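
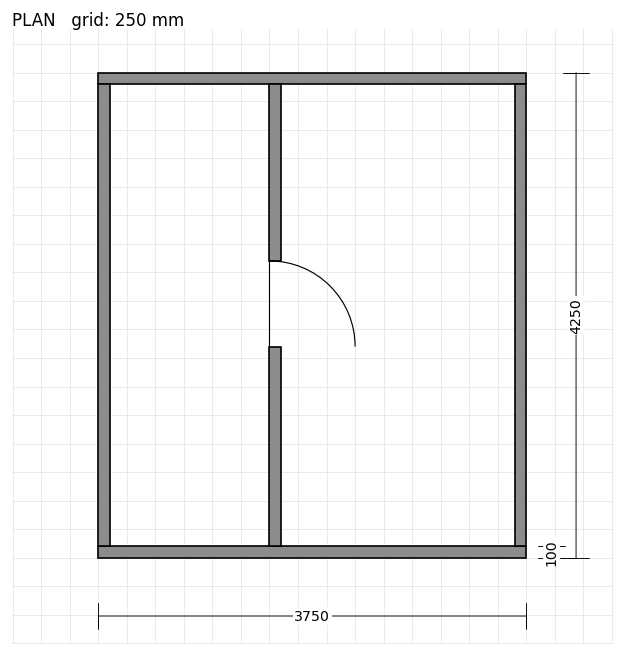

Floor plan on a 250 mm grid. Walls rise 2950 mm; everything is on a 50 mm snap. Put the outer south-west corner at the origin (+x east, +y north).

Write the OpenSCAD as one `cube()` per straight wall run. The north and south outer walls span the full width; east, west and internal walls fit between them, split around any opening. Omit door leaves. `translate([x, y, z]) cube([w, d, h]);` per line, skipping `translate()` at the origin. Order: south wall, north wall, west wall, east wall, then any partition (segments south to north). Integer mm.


cube([3750, 100, 2950]);
translate([0, 4150, 0]) cube([3750, 100, 2950]);
translate([0, 100, 0]) cube([100, 4050, 2950]);
translate([3650, 100, 0]) cube([100, 4050, 2950]);
translate([1500, 100, 0]) cube([100, 1750, 2950]);
translate([1500, 2600, 0]) cube([100, 1550, 2950]);


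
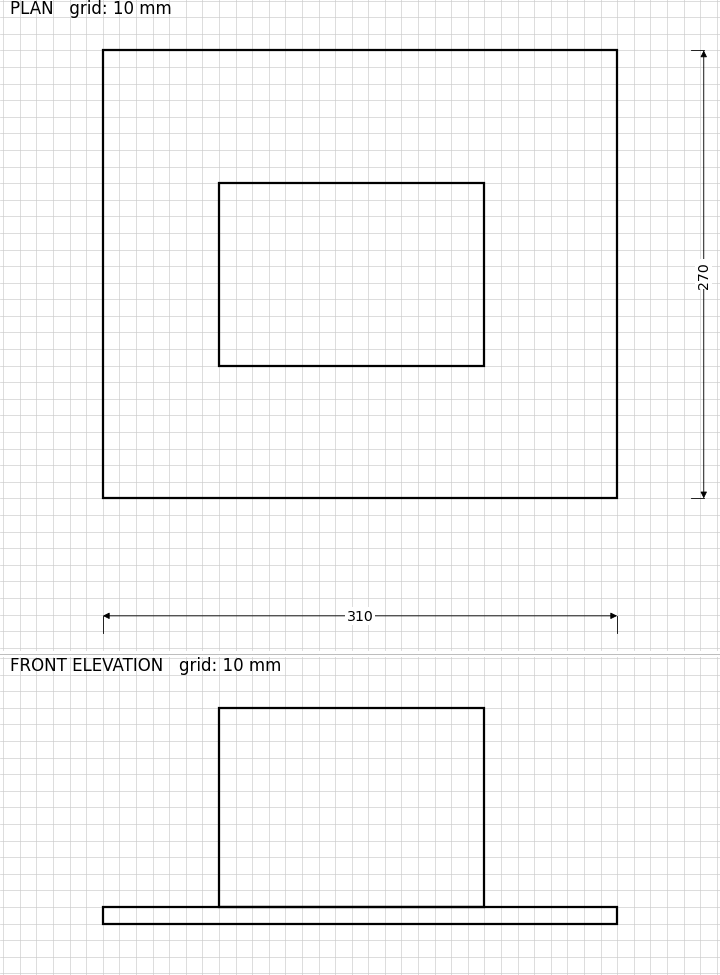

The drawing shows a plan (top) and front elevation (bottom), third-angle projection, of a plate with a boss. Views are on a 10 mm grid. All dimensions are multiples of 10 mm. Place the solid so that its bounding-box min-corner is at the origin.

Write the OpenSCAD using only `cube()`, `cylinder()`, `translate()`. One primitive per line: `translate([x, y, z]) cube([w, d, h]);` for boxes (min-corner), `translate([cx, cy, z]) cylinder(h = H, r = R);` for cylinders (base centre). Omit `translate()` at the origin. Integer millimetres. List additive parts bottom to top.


cube([310, 270, 10]);
translate([70, 80, 10]) cube([160, 110, 120]);


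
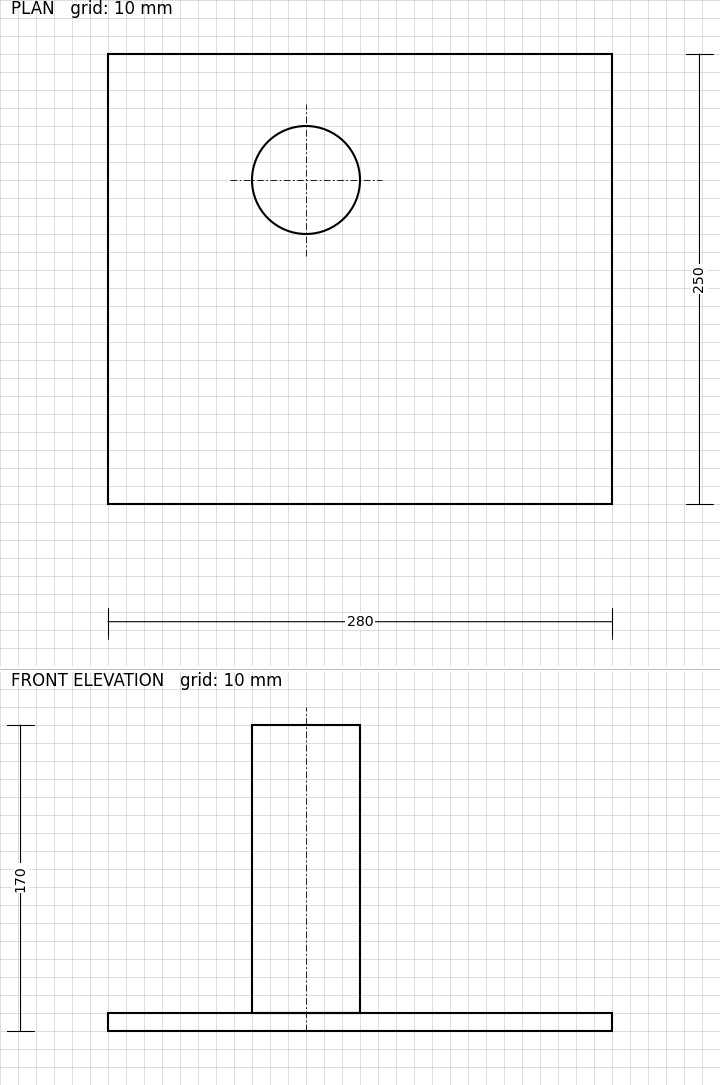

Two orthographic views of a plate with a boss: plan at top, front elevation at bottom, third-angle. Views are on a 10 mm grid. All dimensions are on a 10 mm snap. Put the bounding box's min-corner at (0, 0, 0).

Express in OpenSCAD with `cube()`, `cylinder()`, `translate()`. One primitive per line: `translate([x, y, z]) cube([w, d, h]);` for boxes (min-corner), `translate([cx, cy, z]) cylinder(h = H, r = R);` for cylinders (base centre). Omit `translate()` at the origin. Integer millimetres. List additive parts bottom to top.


cube([280, 250, 10]);
translate([110, 180, 10]) cylinder(h = 160, r = 30);


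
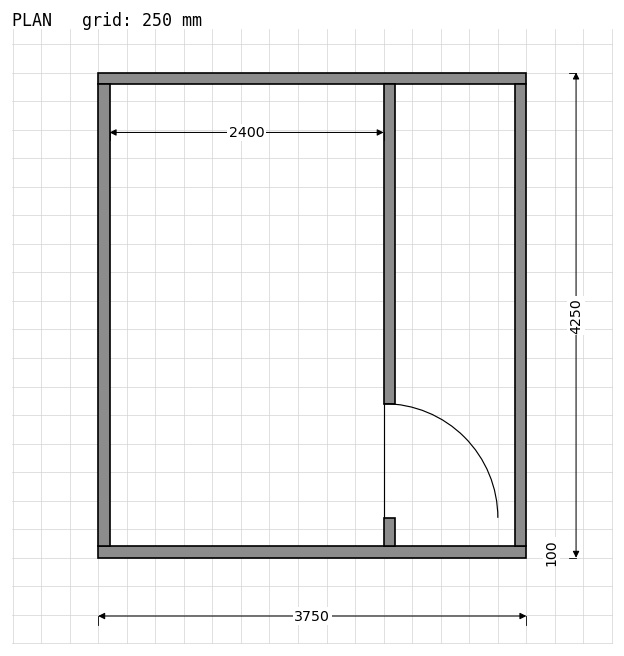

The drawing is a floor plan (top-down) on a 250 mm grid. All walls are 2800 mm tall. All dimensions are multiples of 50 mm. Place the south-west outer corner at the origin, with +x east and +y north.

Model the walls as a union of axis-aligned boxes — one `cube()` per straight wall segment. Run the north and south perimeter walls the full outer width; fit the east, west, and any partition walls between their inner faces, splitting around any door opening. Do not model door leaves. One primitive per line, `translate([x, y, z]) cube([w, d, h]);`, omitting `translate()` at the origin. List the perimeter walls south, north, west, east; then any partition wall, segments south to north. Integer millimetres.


cube([3750, 100, 2800]);
translate([0, 4150, 0]) cube([3750, 100, 2800]);
translate([0, 100, 0]) cube([100, 4050, 2800]);
translate([3650, 100, 0]) cube([100, 4050, 2800]);
translate([2500, 100, 0]) cube([100, 250, 2800]);
translate([2500, 1350, 0]) cube([100, 2800, 2800]);


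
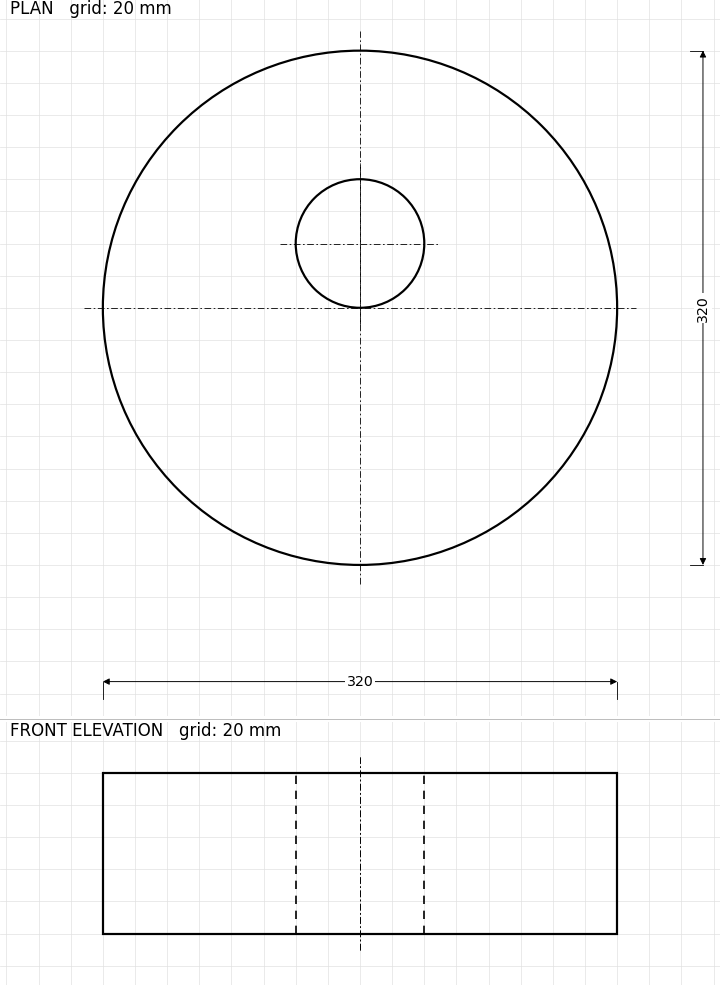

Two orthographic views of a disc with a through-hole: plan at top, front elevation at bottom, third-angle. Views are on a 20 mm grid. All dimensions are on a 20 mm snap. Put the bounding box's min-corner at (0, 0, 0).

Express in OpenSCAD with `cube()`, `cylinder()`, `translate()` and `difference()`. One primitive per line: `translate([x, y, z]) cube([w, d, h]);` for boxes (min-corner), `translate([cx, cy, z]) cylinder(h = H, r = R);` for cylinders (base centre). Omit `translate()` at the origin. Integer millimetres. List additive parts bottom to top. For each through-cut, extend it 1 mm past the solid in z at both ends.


difference() {
  translate([160, 160, 0]) cylinder(h = 100, r = 160);
  translate([160, 200, -1]) cylinder(h = 102, r = 40);
}


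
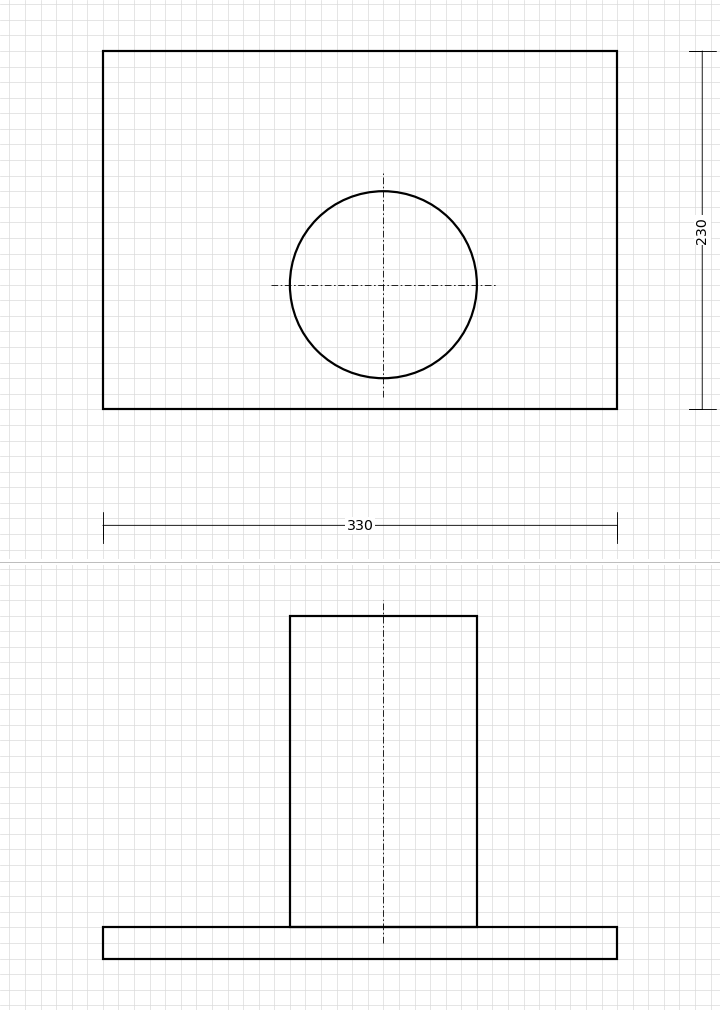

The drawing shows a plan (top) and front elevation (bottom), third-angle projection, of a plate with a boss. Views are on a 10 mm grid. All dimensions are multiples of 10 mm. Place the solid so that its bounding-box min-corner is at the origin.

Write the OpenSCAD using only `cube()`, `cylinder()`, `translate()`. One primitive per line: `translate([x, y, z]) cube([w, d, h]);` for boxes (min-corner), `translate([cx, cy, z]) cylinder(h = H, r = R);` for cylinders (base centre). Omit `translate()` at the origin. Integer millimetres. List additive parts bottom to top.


cube([330, 230, 20]);
translate([180, 80, 20]) cylinder(h = 200, r = 60);


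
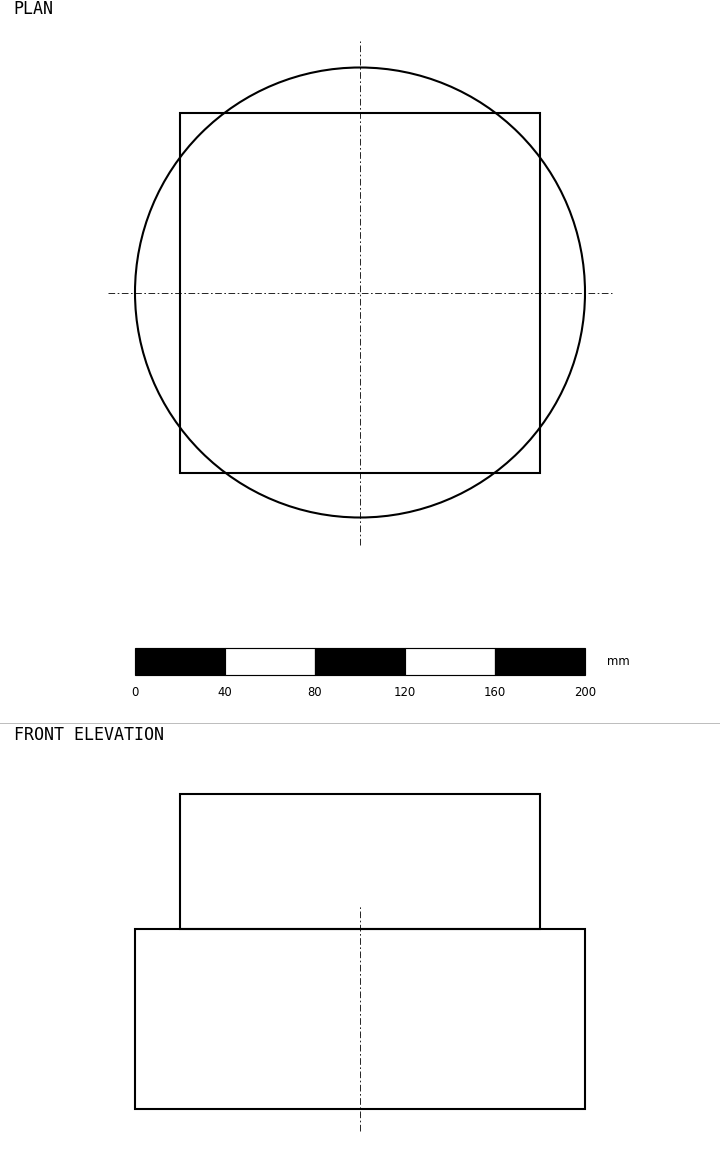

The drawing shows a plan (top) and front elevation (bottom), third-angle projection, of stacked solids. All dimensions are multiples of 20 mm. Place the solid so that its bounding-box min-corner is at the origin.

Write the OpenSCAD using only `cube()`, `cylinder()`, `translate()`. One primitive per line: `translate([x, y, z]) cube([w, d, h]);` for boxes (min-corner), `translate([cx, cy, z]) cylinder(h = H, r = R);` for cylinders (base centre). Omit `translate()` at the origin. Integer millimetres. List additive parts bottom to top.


translate([100, 100, 0]) cylinder(h = 80, r = 100);
translate([20, 20, 80]) cube([160, 160, 60]);


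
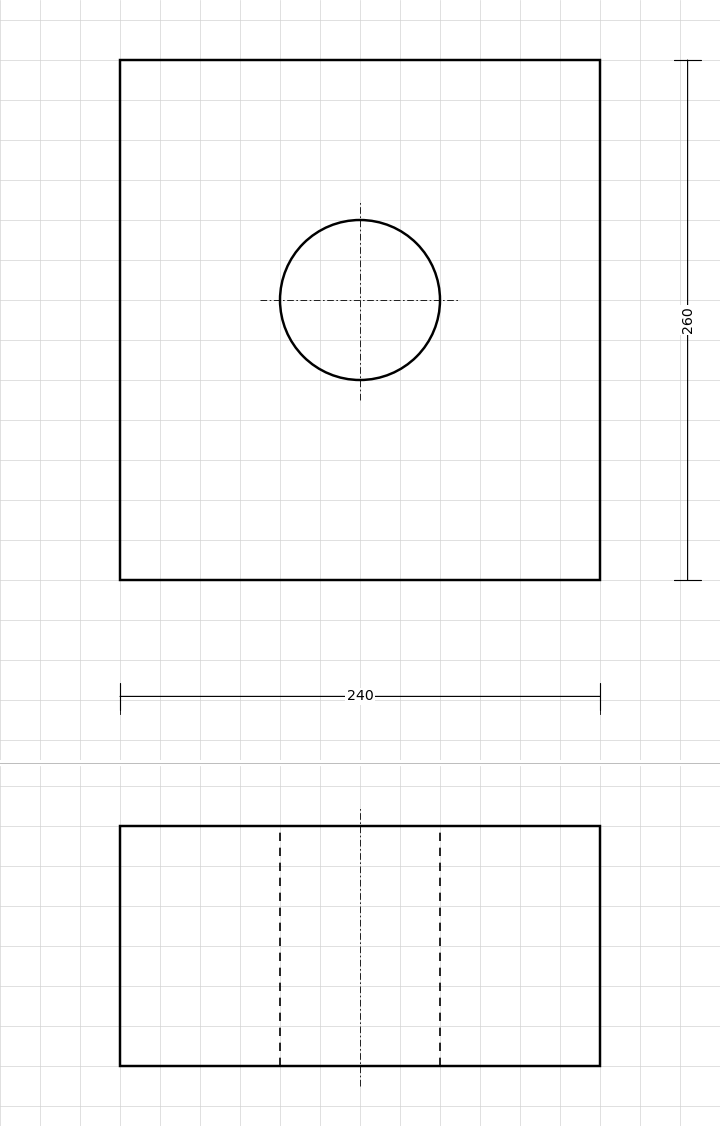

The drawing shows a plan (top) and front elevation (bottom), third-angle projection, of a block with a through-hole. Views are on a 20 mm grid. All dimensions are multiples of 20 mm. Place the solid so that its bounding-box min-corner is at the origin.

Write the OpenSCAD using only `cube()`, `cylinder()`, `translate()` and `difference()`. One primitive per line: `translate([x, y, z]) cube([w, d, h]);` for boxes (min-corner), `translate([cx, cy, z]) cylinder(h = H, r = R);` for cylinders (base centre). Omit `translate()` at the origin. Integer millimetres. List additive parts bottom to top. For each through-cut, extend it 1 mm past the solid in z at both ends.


difference() {
  cube([240, 260, 120]);
  translate([120, 140, -1]) cylinder(h = 122, r = 40);
}


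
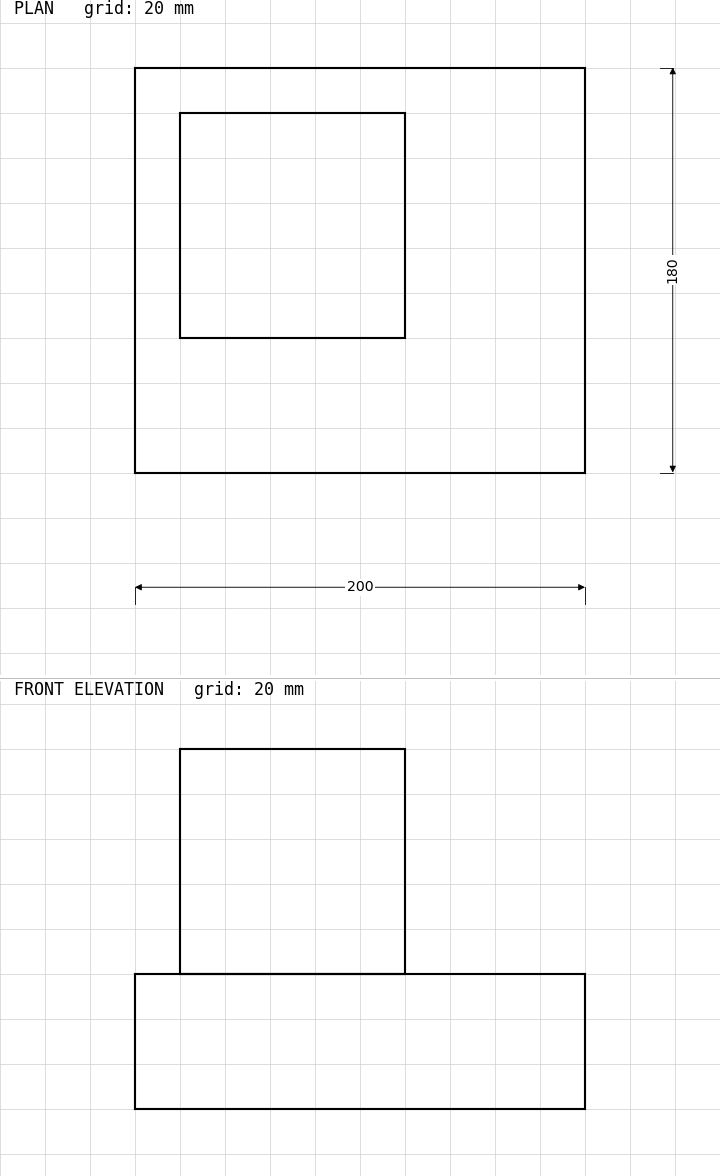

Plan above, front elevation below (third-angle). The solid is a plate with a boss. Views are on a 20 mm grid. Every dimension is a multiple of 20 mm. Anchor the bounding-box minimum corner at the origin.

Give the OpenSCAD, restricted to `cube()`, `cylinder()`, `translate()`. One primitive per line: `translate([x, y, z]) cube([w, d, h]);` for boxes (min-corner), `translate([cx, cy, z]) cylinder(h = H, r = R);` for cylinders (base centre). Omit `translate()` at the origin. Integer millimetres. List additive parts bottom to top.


cube([200, 180, 60]);
translate([20, 60, 60]) cube([100, 100, 100]);


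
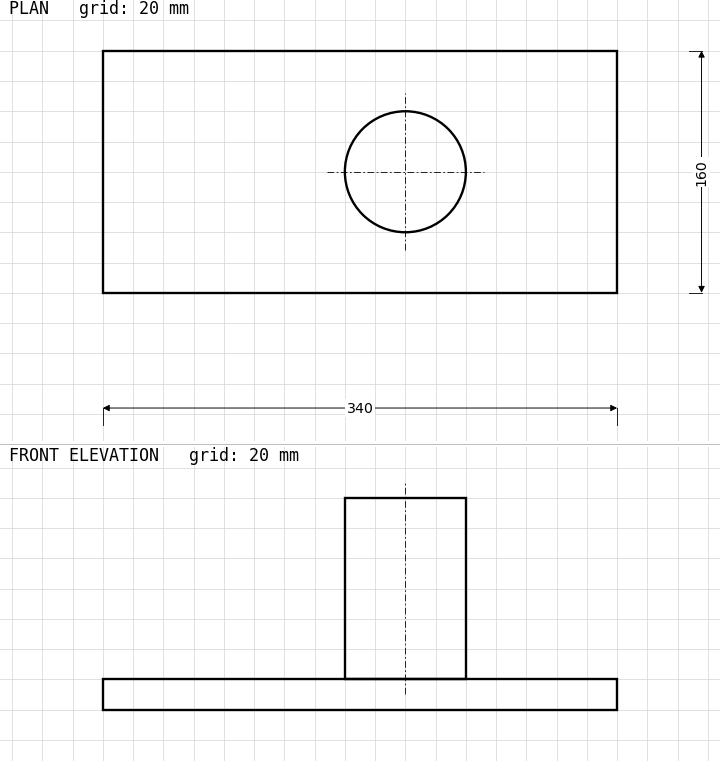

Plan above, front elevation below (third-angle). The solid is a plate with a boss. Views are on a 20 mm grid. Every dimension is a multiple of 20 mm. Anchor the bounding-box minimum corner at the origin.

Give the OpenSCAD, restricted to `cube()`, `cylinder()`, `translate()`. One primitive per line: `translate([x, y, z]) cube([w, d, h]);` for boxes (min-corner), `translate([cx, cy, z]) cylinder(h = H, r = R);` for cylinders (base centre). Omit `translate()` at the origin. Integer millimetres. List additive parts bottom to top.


cube([340, 160, 20]);
translate([200, 80, 20]) cylinder(h = 120, r = 40);


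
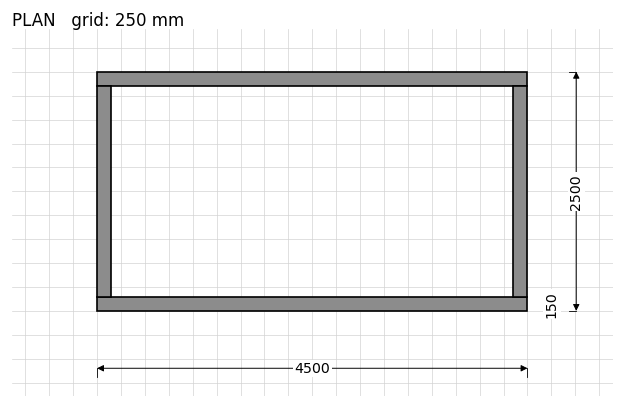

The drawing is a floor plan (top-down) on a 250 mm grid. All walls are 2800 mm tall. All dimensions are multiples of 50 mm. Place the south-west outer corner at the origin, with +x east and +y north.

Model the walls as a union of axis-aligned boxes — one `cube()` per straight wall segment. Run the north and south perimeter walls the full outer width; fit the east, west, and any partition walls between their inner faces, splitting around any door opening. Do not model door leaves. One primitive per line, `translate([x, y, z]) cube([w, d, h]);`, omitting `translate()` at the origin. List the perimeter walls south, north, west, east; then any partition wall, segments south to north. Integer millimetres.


cube([4500, 150, 2800]);
translate([0, 2350, 0]) cube([4500, 150, 2800]);
translate([0, 150, 0]) cube([150, 2200, 2800]);
translate([4350, 150, 0]) cube([150, 2200, 2800]);


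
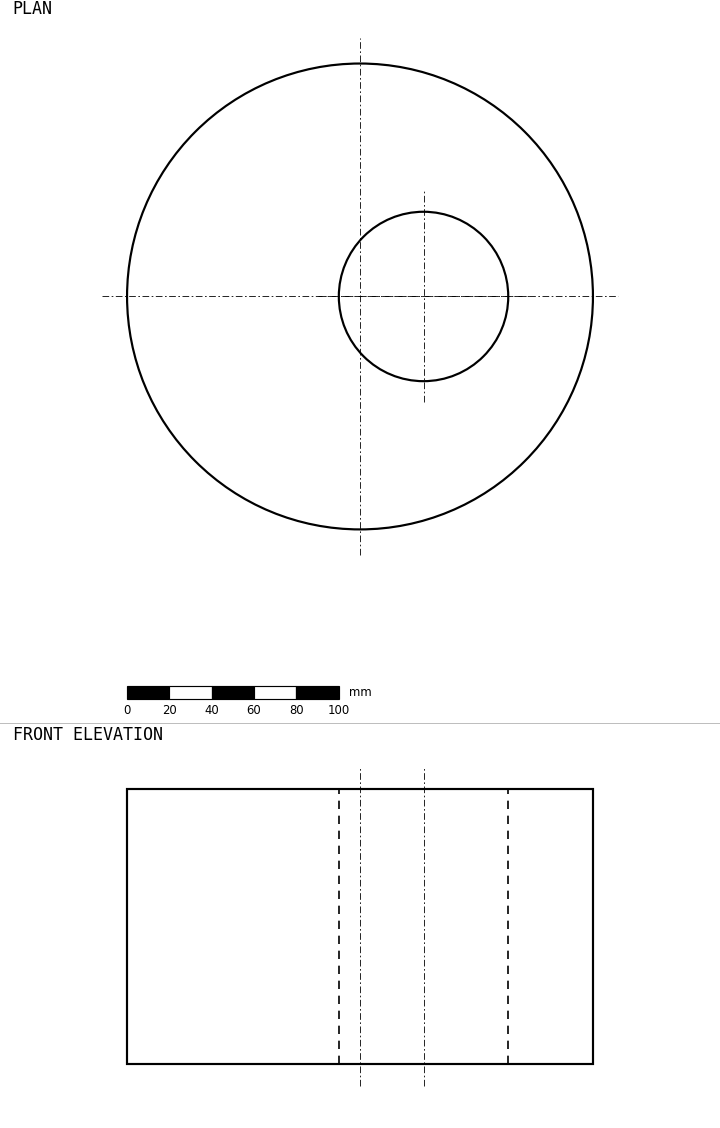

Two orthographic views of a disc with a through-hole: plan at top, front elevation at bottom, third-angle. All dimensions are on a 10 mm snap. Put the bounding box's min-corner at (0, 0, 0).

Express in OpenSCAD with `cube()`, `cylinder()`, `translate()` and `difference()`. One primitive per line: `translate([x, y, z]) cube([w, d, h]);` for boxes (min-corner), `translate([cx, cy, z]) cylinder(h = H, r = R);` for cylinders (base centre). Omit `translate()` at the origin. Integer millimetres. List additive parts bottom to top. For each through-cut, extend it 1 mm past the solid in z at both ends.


difference() {
  translate([110, 110, 0]) cylinder(h = 130, r = 110);
  translate([140, 110, -1]) cylinder(h = 132, r = 40);
}


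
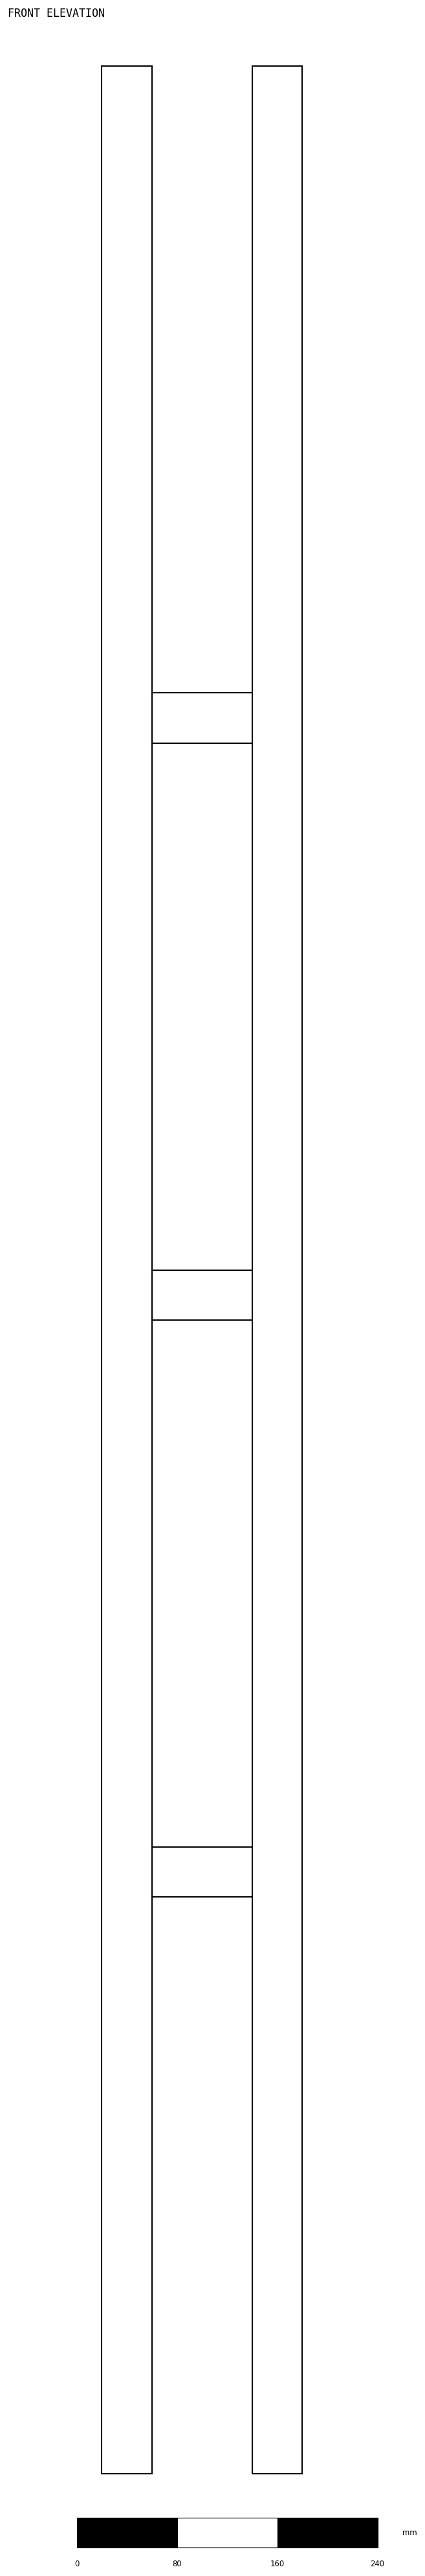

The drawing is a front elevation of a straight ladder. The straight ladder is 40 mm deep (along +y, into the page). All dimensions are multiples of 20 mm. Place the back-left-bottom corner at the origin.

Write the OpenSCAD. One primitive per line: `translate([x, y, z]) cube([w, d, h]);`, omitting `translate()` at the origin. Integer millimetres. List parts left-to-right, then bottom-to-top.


cube([40, 40, 1920]);
translate([40, 0, 460]) cube([80, 40, 40]);
translate([40, 0, 920]) cube([80, 40, 40]);
translate([40, 0, 1380]) cube([80, 40, 40]);
translate([120, 0, 0]) cube([40, 40, 1920]);


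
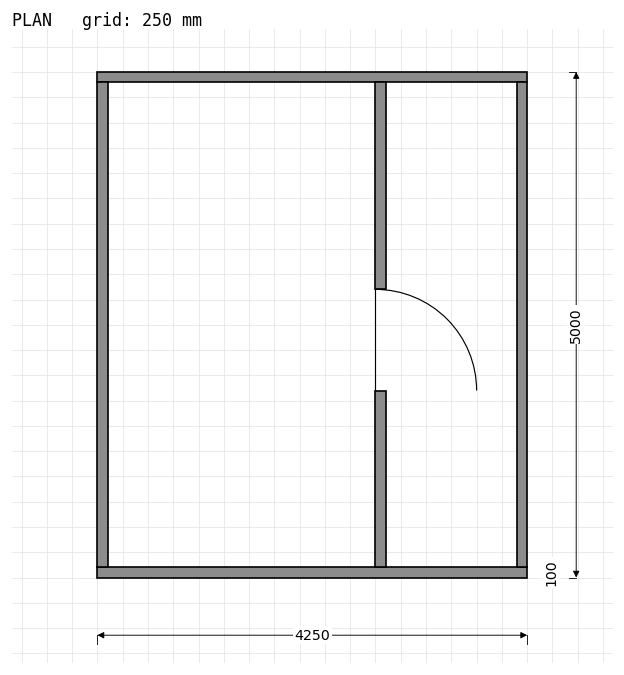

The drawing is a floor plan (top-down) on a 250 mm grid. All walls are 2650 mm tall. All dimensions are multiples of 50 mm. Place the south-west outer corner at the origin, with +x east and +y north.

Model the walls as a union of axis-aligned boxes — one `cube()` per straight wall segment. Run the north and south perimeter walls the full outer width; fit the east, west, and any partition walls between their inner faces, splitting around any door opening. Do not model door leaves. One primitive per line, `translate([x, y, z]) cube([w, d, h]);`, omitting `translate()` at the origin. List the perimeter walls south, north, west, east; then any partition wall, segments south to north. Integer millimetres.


cube([4250, 100, 2650]);
translate([0, 4900, 0]) cube([4250, 100, 2650]);
translate([0, 100, 0]) cube([100, 4800, 2650]);
translate([4150, 100, 0]) cube([100, 4800, 2650]);
translate([2750, 100, 0]) cube([100, 1750, 2650]);
translate([2750, 2850, 0]) cube([100, 2050, 2650]);


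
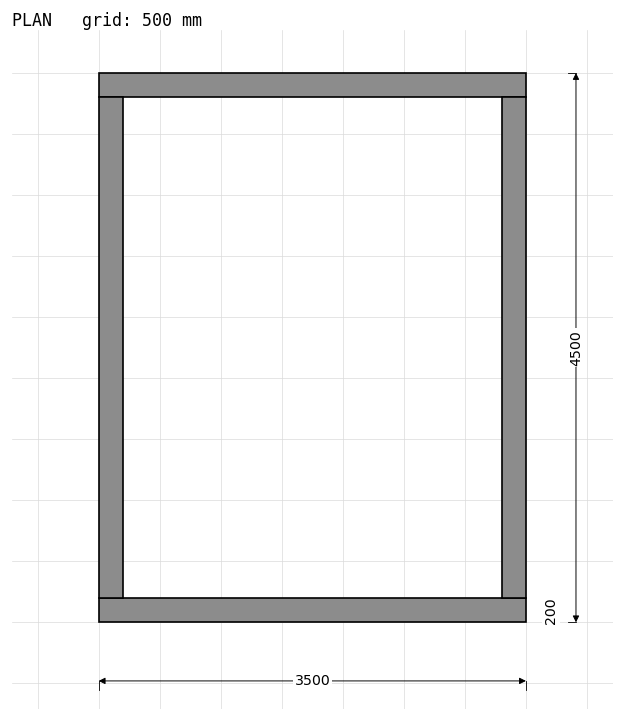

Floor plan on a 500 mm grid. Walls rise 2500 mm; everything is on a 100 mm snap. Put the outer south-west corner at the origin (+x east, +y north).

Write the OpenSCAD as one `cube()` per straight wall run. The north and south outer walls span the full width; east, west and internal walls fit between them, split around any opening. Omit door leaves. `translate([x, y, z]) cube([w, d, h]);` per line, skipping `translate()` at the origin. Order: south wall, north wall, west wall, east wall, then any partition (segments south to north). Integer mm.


cube([3500, 200, 2500]);
translate([0, 4300, 0]) cube([3500, 200, 2500]);
translate([0, 200, 0]) cube([200, 4100, 2500]);
translate([3300, 200, 0]) cube([200, 4100, 2500]);


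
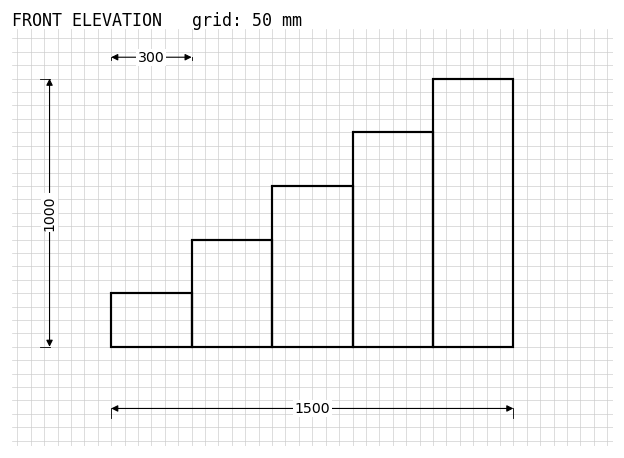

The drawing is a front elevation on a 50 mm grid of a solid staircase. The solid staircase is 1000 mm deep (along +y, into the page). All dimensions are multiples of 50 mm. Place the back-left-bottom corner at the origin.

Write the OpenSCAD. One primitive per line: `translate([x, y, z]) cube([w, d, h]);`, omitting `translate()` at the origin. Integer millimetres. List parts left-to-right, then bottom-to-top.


cube([300, 1000, 200]);
translate([300, 0, 0]) cube([300, 1000, 400]);
translate([600, 0, 0]) cube([300, 1000, 600]);
translate([900, 0, 0]) cube([300, 1000, 800]);
translate([1200, 0, 0]) cube([300, 1000, 1000]);


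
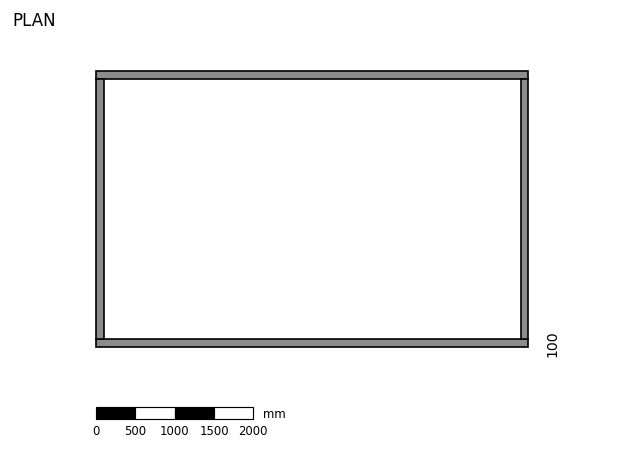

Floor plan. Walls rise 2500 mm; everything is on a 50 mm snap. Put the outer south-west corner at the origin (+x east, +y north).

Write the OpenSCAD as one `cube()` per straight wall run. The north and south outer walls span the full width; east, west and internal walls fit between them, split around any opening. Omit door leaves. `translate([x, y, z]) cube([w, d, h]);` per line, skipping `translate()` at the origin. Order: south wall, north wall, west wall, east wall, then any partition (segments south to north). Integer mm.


cube([5500, 100, 2500]);
translate([0, 3400, 0]) cube([5500, 100, 2500]);
translate([0, 100, 0]) cube([100, 3300, 2500]);
translate([5400, 100, 0]) cube([100, 3300, 2500]);


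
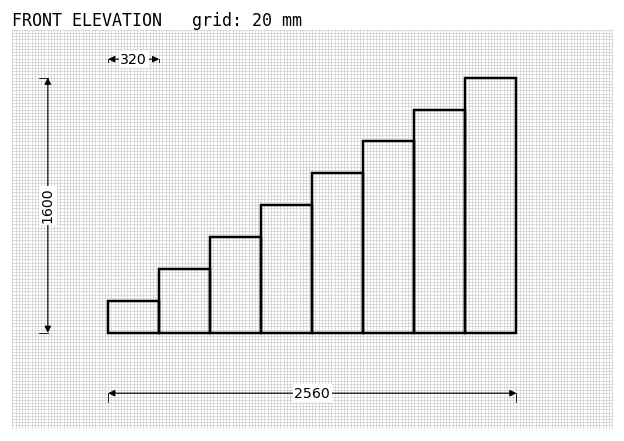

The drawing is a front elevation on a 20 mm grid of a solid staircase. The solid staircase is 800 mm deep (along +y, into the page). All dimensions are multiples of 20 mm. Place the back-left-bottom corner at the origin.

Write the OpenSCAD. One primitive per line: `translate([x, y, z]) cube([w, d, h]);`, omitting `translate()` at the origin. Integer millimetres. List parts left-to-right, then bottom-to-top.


cube([320, 800, 200]);
translate([320, 0, 0]) cube([320, 800, 400]);
translate([640, 0, 0]) cube([320, 800, 600]);
translate([960, 0, 0]) cube([320, 800, 800]);
translate([1280, 0, 0]) cube([320, 800, 1000]);
translate([1600, 0, 0]) cube([320, 800, 1200]);
translate([1920, 0, 0]) cube([320, 800, 1400]);
translate([2240, 0, 0]) cube([320, 800, 1600]);


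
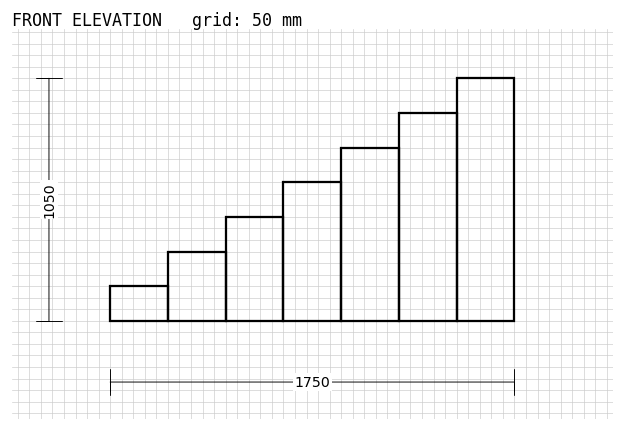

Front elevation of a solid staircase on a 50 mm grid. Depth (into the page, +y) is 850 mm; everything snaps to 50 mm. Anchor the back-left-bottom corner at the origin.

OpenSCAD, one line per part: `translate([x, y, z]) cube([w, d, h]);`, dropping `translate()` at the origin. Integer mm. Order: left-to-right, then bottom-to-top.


cube([250, 850, 150]);
translate([250, 0, 0]) cube([250, 850, 300]);
translate([500, 0, 0]) cube([250, 850, 450]);
translate([750, 0, 0]) cube([250, 850, 600]);
translate([1000, 0, 0]) cube([250, 850, 750]);
translate([1250, 0, 0]) cube([250, 850, 900]);
translate([1500, 0, 0]) cube([250, 850, 1050]);


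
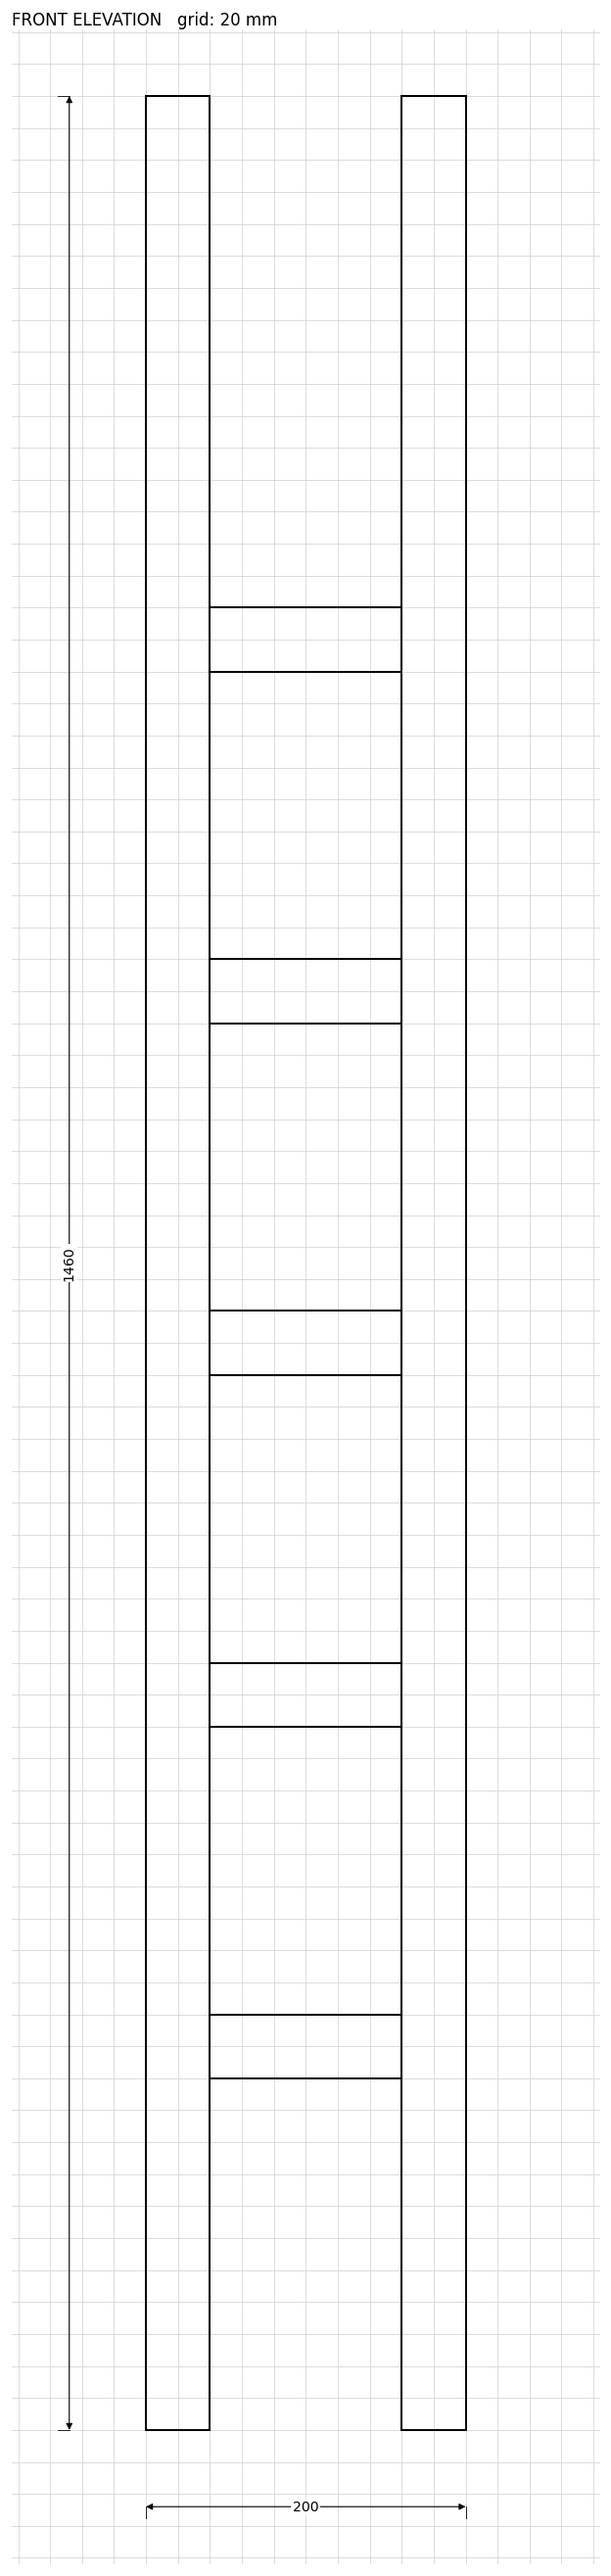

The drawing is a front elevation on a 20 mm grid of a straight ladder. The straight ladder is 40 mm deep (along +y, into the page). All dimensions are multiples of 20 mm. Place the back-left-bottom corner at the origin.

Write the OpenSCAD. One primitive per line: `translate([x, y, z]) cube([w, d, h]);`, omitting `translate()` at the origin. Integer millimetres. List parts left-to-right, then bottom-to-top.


cube([40, 40, 1460]);
translate([40, 0, 220]) cube([120, 40, 40]);
translate([40, 0, 440]) cube([120, 40, 40]);
translate([40, 0, 660]) cube([120, 40, 40]);
translate([40, 0, 880]) cube([120, 40, 40]);
translate([40, 0, 1100]) cube([120, 40, 40]);
translate([160, 0, 0]) cube([40, 40, 1460]);


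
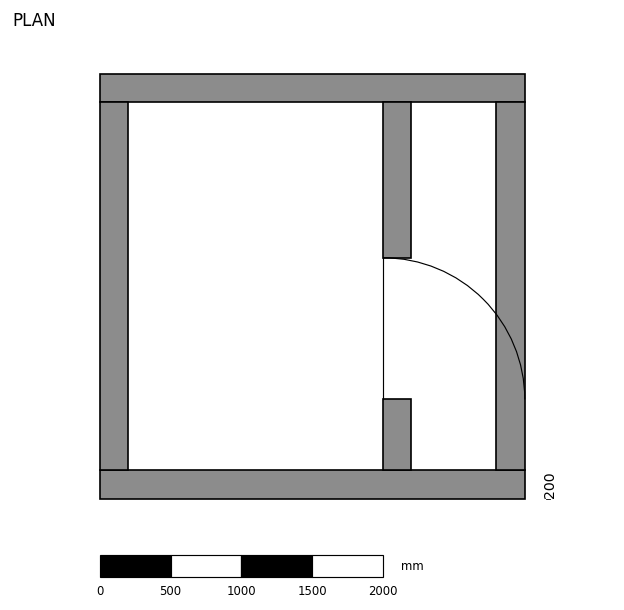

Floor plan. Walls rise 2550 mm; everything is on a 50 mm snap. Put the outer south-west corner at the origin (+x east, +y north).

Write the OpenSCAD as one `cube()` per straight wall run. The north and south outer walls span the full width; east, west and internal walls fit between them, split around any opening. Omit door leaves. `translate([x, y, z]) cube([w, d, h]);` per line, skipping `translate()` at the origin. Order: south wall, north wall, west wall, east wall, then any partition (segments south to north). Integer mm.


cube([3000, 200, 2550]);
translate([0, 2800, 0]) cube([3000, 200, 2550]);
translate([0, 200, 0]) cube([200, 2600, 2550]);
translate([2800, 200, 0]) cube([200, 2600, 2550]);
translate([2000, 200, 0]) cube([200, 500, 2550]);
translate([2000, 1700, 0]) cube([200, 1100, 2550]);


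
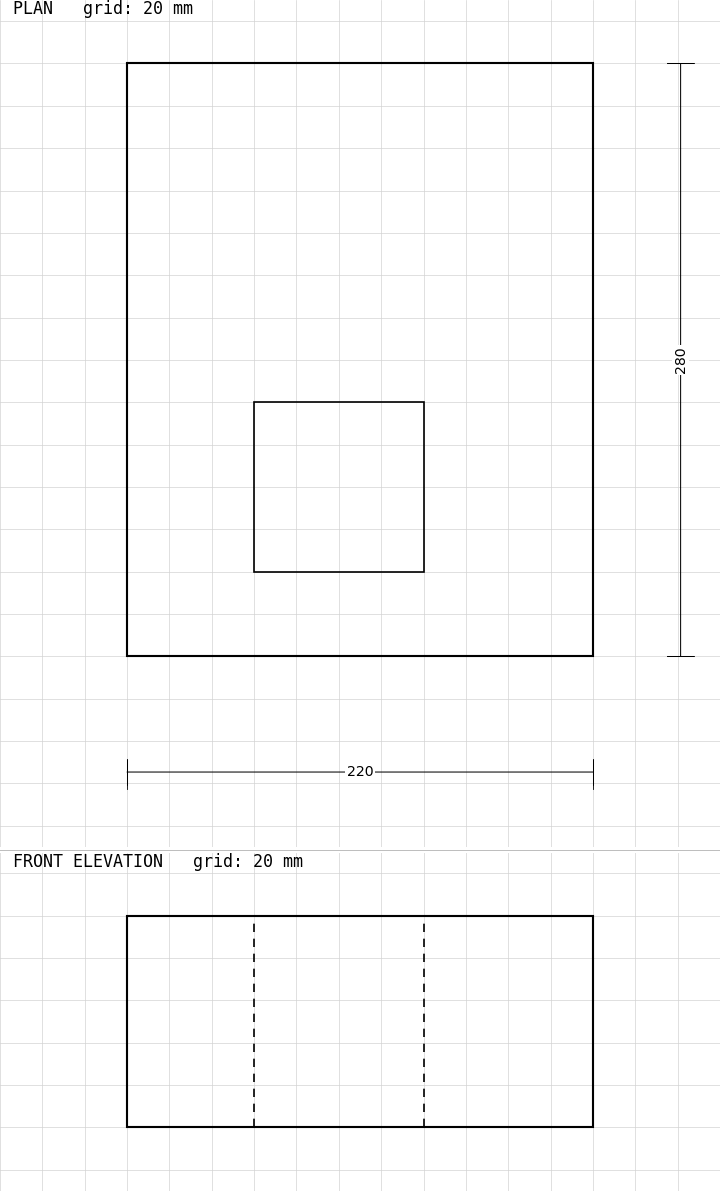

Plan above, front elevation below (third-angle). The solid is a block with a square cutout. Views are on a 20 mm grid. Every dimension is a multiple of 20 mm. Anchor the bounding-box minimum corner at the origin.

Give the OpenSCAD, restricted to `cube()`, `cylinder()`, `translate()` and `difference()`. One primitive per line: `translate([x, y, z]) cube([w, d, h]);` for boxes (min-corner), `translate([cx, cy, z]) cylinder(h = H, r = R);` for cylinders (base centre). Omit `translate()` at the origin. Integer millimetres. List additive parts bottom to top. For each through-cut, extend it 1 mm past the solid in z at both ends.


difference() {
  cube([220, 280, 100]);
  translate([60, 40, -1]) cube([80, 80, 102]);
}


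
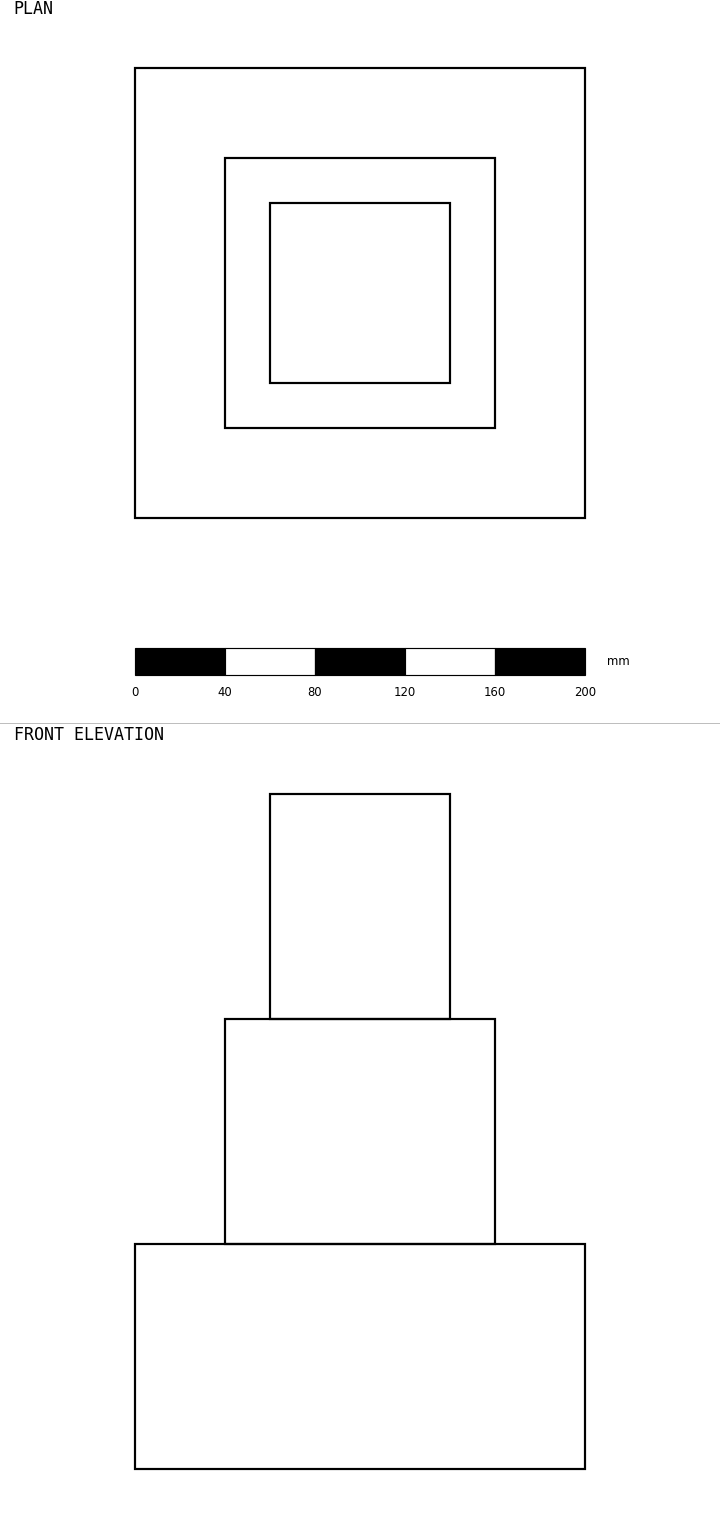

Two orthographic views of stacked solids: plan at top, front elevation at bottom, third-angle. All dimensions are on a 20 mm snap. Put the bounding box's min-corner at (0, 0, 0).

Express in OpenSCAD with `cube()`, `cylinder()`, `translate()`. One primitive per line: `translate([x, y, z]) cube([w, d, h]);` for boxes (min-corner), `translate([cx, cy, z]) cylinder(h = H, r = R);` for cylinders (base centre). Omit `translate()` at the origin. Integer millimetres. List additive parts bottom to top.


cube([200, 200, 100]);
translate([40, 40, 100]) cube([120, 120, 100]);
translate([60, 60, 200]) cube([80, 80, 100]);


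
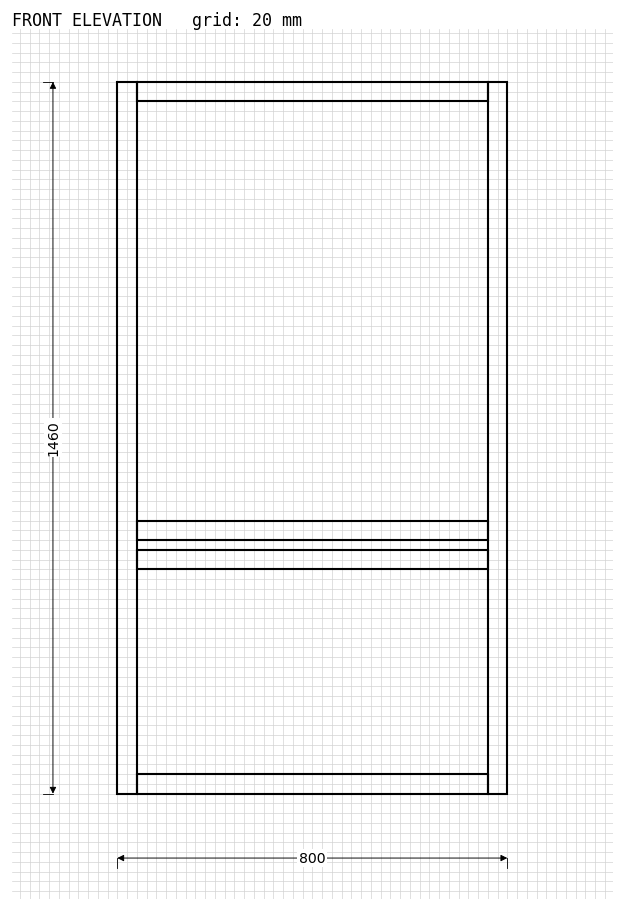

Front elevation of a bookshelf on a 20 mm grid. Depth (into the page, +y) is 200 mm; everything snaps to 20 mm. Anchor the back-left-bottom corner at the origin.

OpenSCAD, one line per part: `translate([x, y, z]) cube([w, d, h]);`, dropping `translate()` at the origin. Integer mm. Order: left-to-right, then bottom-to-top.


cube([40, 200, 1460]);
translate([40, 0, 0]) cube([720, 200, 40]);
translate([40, 0, 460]) cube([720, 200, 40]);
translate([40, 0, 520]) cube([720, 200, 40]);
translate([40, 0, 1420]) cube([720, 200, 40]);
translate([760, 0, 0]) cube([40, 200, 1460]);


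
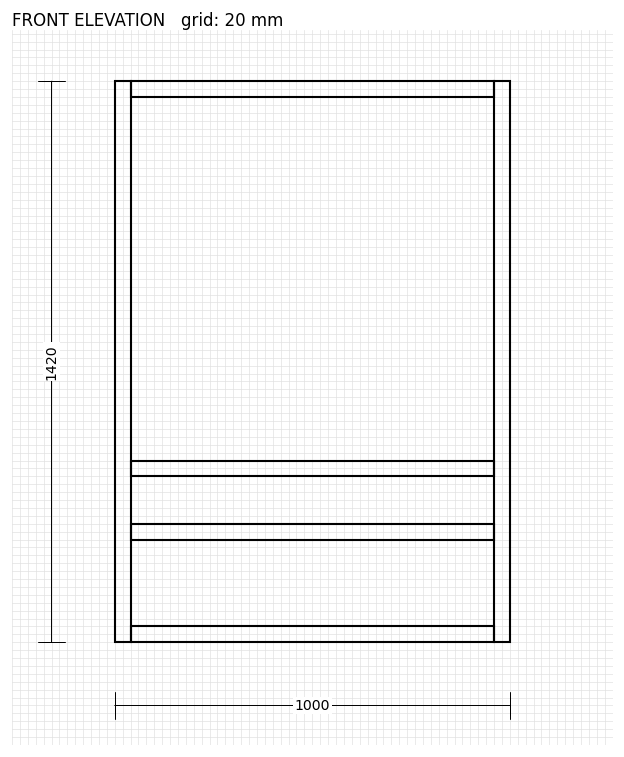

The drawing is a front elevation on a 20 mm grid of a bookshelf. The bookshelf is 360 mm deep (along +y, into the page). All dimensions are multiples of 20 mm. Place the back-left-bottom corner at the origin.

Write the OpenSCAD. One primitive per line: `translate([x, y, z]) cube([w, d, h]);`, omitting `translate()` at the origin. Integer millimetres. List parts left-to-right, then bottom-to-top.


cube([40, 360, 1420]);
translate([40, 0, 0]) cube([920, 360, 40]);
translate([40, 0, 260]) cube([920, 360, 40]);
translate([40, 0, 420]) cube([920, 360, 40]);
translate([40, 0, 1380]) cube([920, 360, 40]);
translate([960, 0, 0]) cube([40, 360, 1420]);


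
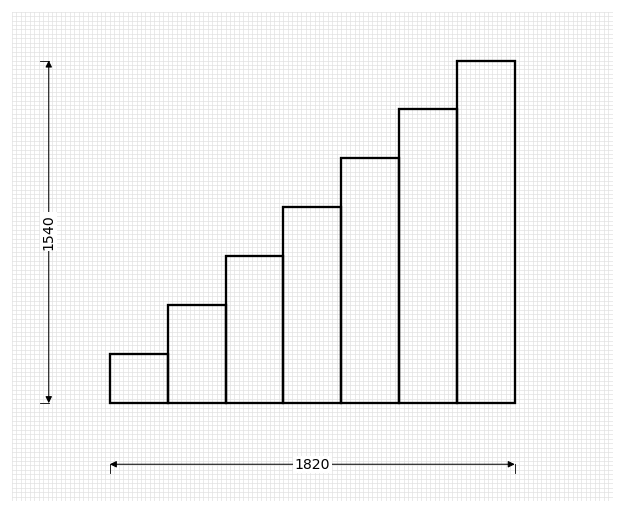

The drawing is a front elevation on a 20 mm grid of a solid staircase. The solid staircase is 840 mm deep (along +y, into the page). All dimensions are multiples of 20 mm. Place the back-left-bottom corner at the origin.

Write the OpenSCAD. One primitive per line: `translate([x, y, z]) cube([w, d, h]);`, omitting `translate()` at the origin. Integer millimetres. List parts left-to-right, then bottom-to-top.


cube([260, 840, 220]);
translate([260, 0, 0]) cube([260, 840, 440]);
translate([520, 0, 0]) cube([260, 840, 660]);
translate([780, 0, 0]) cube([260, 840, 880]);
translate([1040, 0, 0]) cube([260, 840, 1100]);
translate([1300, 0, 0]) cube([260, 840, 1320]);
translate([1560, 0, 0]) cube([260, 840, 1540]);


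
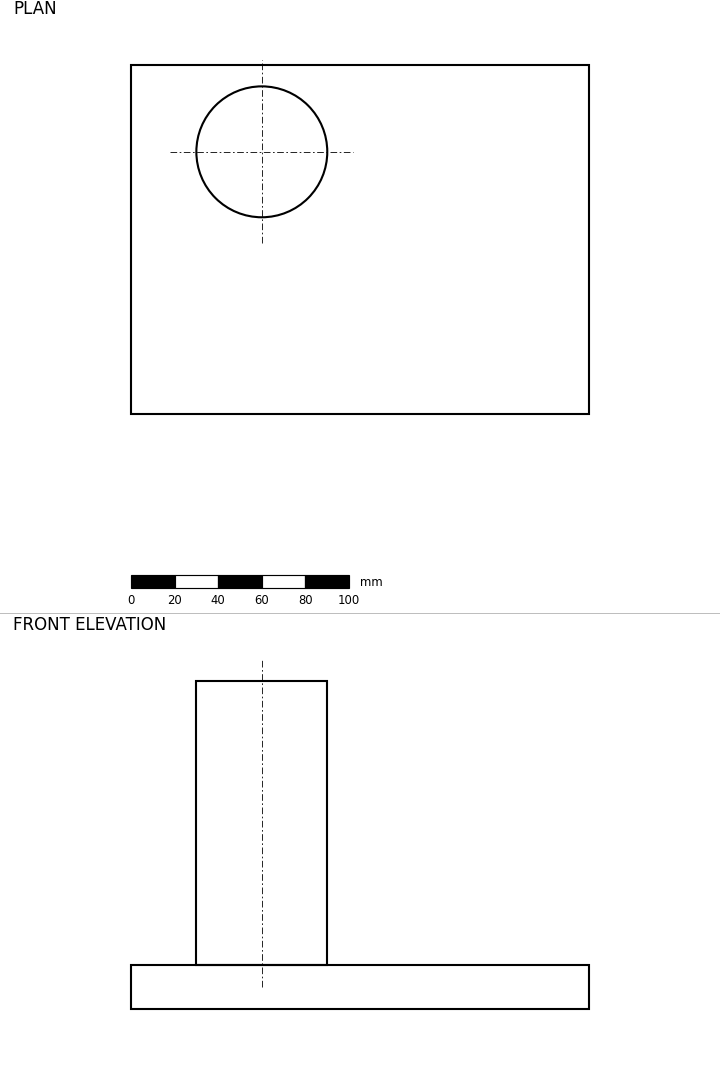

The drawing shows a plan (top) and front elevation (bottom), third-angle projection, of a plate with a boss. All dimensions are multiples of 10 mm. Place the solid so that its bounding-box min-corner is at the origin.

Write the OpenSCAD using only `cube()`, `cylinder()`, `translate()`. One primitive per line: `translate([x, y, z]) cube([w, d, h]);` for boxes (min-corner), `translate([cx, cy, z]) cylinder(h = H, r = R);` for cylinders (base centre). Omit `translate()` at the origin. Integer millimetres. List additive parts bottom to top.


cube([210, 160, 20]);
translate([60, 120, 20]) cylinder(h = 130, r = 30);


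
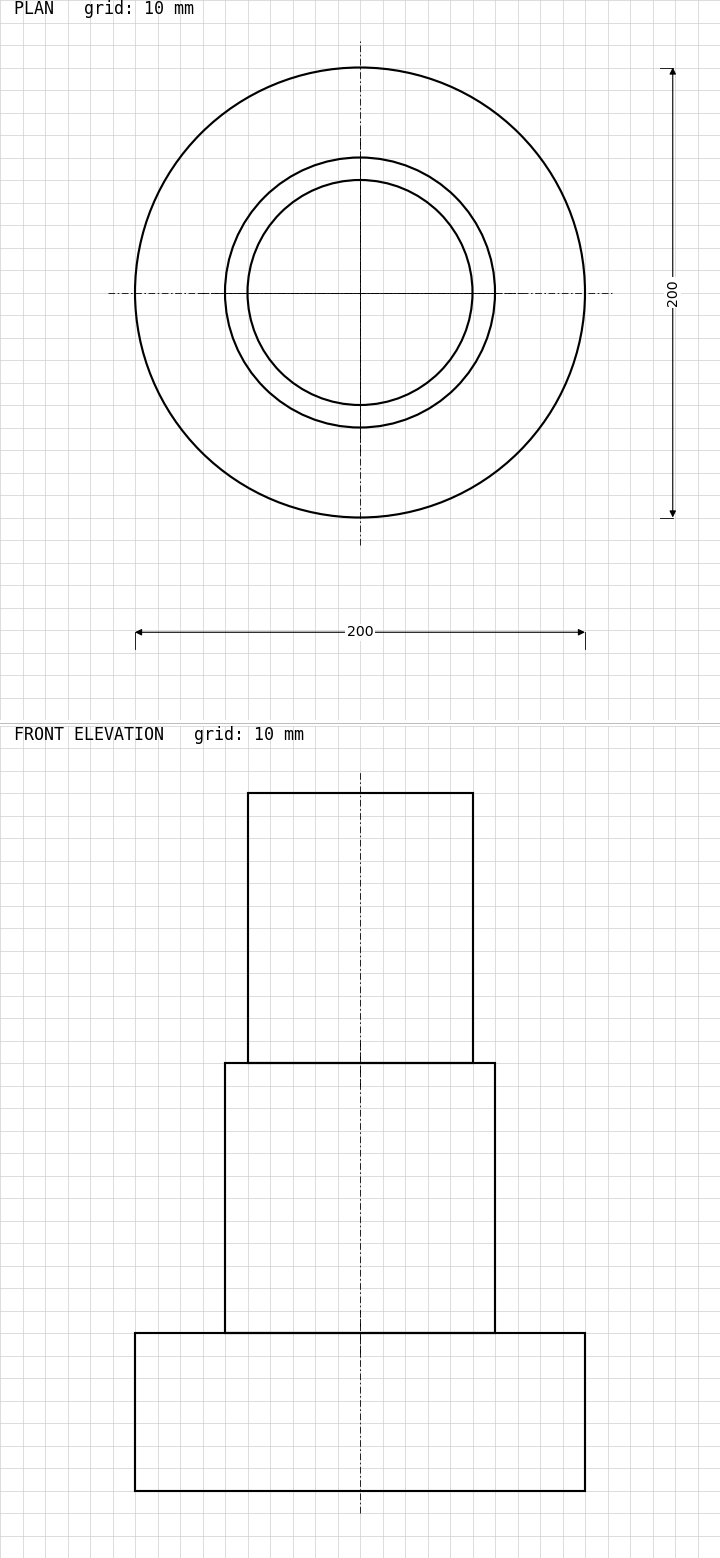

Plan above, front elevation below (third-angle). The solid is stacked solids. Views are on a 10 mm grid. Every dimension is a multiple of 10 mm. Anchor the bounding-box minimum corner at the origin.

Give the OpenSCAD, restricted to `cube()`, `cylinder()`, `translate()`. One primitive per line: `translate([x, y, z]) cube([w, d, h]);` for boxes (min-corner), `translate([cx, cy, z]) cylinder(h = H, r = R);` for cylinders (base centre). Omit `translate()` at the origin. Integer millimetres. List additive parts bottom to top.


translate([100, 100, 0]) cylinder(h = 70, r = 100);
translate([100, 100, 70]) cylinder(h = 120, r = 60);
translate([100, 100, 190]) cylinder(h = 120, r = 50);


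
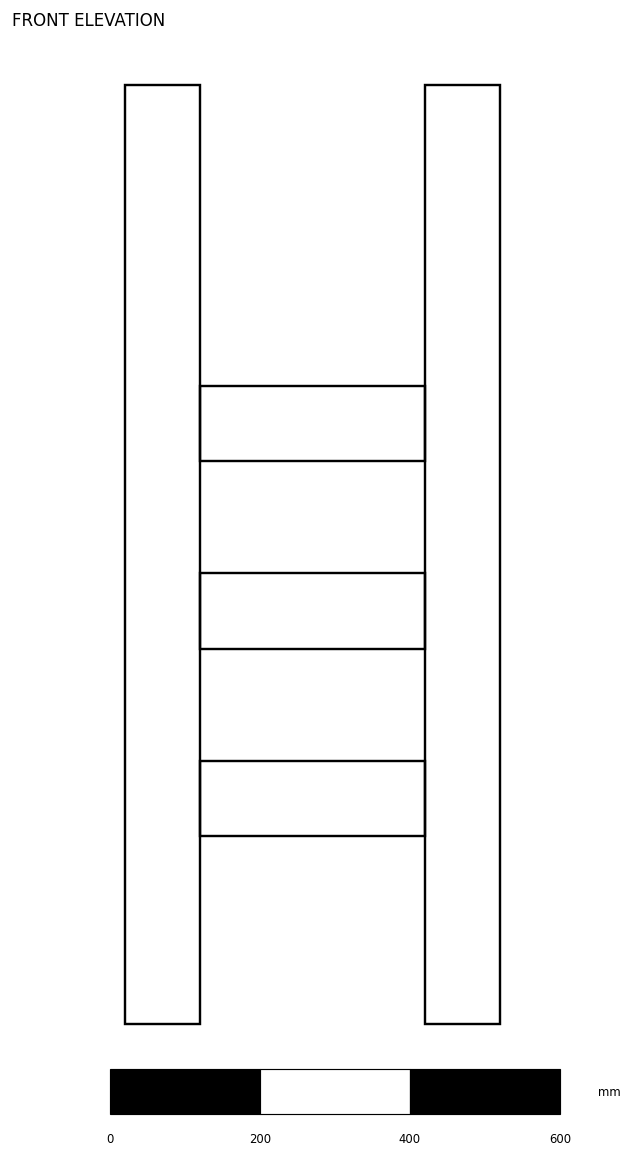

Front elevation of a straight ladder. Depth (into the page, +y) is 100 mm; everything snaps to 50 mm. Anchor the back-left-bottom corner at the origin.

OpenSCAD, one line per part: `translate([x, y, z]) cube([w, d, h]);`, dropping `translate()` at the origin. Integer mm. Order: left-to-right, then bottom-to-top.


cube([100, 100, 1250]);
translate([100, 0, 250]) cube([300, 100, 100]);
translate([100, 0, 500]) cube([300, 100, 100]);
translate([100, 0, 750]) cube([300, 100, 100]);
translate([400, 0, 0]) cube([100, 100, 1250]);


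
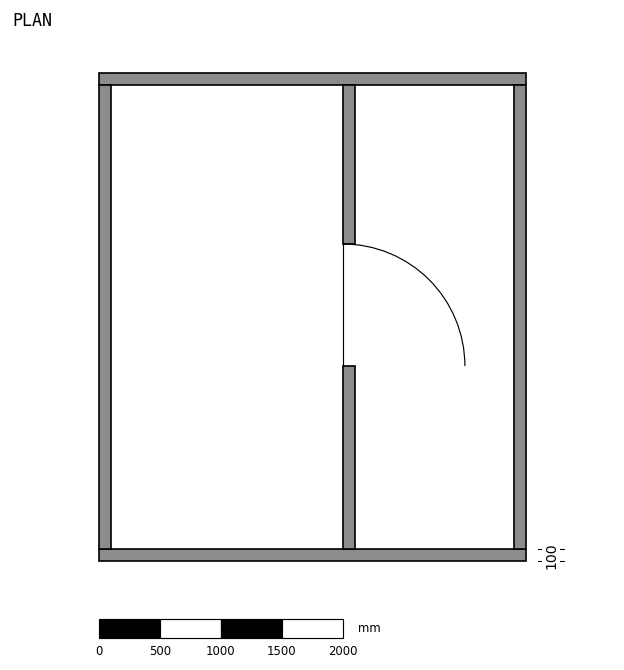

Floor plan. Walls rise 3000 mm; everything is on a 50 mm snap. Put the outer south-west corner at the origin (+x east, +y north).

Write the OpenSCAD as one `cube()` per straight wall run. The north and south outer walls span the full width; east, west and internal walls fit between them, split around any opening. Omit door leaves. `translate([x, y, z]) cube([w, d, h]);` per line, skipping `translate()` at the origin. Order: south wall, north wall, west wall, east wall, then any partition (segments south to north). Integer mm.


cube([3500, 100, 3000]);
translate([0, 3900, 0]) cube([3500, 100, 3000]);
translate([0, 100, 0]) cube([100, 3800, 3000]);
translate([3400, 100, 0]) cube([100, 3800, 3000]);
translate([2000, 100, 0]) cube([100, 1500, 3000]);
translate([2000, 2600, 0]) cube([100, 1300, 3000]);


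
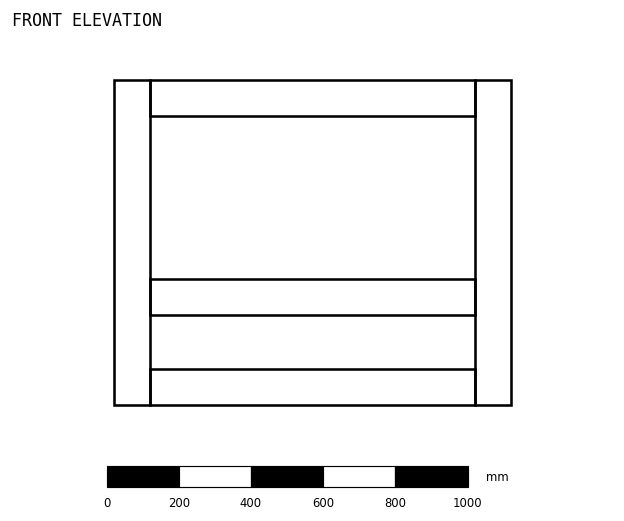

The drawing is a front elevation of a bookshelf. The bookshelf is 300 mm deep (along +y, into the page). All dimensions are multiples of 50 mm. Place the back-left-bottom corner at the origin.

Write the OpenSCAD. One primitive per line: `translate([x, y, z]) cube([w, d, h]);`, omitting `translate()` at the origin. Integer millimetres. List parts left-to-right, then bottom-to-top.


cube([100, 300, 900]);
translate([100, 0, 0]) cube([900, 300, 100]);
translate([100, 0, 250]) cube([900, 300, 100]);
translate([100, 0, 800]) cube([900, 300, 100]);
translate([1000, 0, 0]) cube([100, 300, 900]);


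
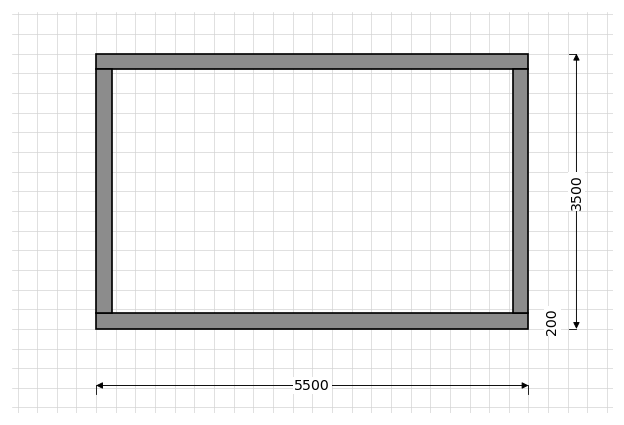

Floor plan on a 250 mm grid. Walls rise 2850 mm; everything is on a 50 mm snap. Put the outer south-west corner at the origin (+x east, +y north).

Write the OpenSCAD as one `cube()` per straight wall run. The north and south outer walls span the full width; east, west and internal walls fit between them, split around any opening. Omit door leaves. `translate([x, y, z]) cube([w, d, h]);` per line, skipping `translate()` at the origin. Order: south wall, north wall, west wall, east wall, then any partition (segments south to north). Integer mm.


cube([5500, 200, 2850]);
translate([0, 3300, 0]) cube([5500, 200, 2850]);
translate([0, 200, 0]) cube([200, 3100, 2850]);
translate([5300, 200, 0]) cube([200, 3100, 2850]);


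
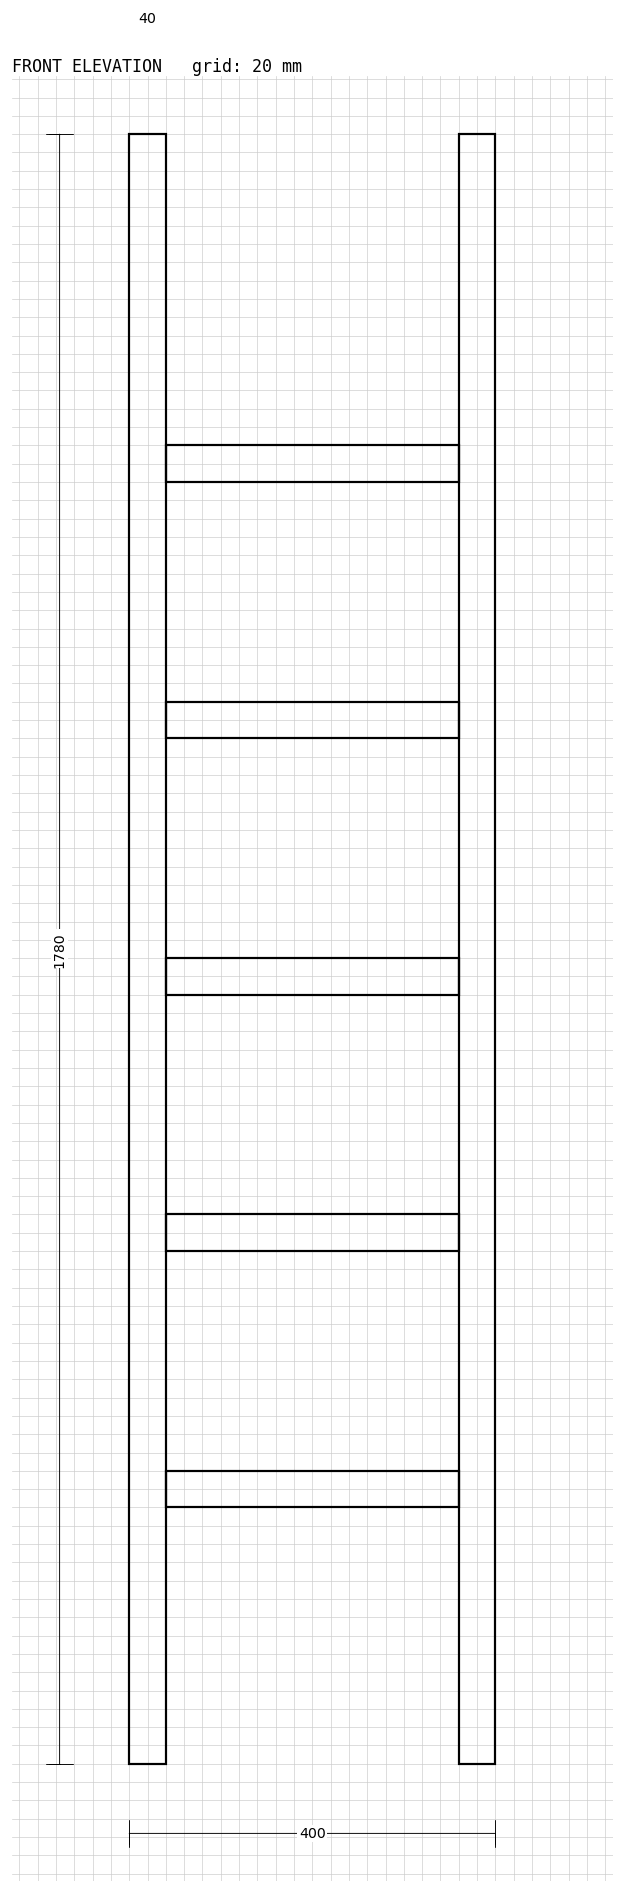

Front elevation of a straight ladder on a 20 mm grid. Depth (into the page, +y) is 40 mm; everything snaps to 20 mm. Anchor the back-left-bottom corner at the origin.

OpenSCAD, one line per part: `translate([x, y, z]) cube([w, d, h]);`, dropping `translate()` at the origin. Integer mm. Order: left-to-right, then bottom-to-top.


cube([40, 40, 1780]);
translate([40, 0, 280]) cube([320, 40, 40]);
translate([40, 0, 560]) cube([320, 40, 40]);
translate([40, 0, 840]) cube([320, 40, 40]);
translate([40, 0, 1120]) cube([320, 40, 40]);
translate([40, 0, 1400]) cube([320, 40, 40]);
translate([360, 0, 0]) cube([40, 40, 1780]);


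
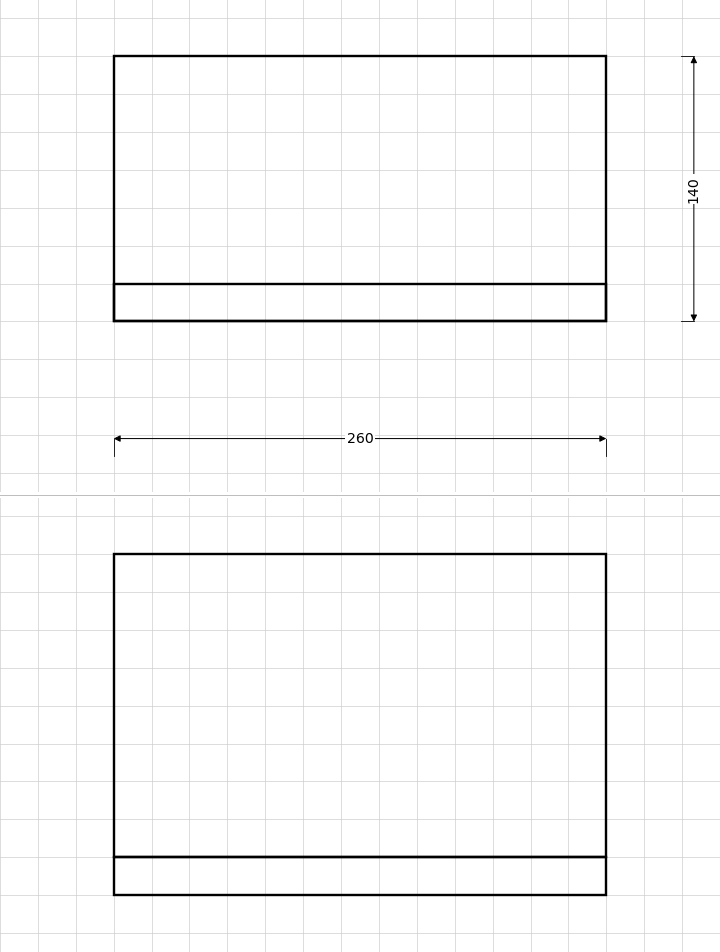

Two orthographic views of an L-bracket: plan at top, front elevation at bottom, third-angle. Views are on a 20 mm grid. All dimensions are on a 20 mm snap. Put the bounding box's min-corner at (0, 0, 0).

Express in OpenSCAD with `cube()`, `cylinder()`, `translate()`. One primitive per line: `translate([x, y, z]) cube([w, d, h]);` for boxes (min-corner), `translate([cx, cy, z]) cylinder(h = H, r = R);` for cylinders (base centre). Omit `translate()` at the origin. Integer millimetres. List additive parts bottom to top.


cube([260, 140, 20]);
translate([0, 0, 20]) cube([260, 20, 160]);


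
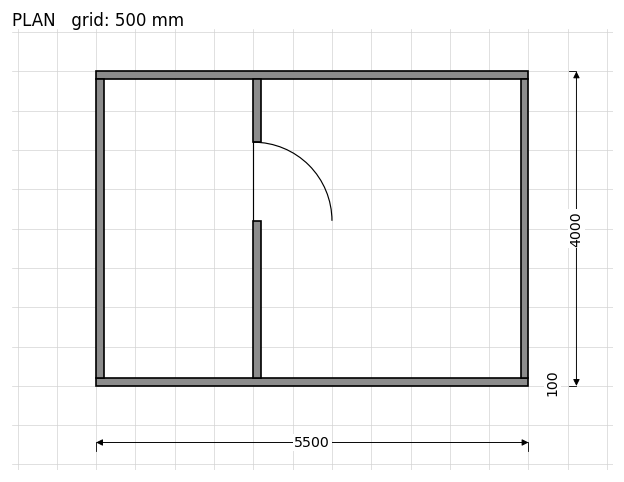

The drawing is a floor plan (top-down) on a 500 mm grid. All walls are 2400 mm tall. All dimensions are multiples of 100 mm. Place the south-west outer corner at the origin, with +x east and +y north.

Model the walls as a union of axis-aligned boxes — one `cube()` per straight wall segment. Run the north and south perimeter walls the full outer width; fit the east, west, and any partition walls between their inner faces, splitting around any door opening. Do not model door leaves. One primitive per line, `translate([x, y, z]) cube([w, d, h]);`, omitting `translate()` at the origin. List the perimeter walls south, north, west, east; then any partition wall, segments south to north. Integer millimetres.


cube([5500, 100, 2400]);
translate([0, 3900, 0]) cube([5500, 100, 2400]);
translate([0, 100, 0]) cube([100, 3800, 2400]);
translate([5400, 100, 0]) cube([100, 3800, 2400]);
translate([2000, 100, 0]) cube([100, 2000, 2400]);
translate([2000, 3100, 0]) cube([100, 800, 2400]);
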